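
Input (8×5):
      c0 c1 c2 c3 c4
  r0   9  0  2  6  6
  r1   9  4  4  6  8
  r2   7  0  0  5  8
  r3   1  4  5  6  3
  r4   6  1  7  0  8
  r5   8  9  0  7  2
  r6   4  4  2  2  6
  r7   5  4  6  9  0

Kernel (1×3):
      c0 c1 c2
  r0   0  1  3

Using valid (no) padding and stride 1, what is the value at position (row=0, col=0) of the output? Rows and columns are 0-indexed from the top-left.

6

The receptive field on the input at this output position is [9 0 2]. Elementwise product with the kernel and sum: 0·1 + 2·3.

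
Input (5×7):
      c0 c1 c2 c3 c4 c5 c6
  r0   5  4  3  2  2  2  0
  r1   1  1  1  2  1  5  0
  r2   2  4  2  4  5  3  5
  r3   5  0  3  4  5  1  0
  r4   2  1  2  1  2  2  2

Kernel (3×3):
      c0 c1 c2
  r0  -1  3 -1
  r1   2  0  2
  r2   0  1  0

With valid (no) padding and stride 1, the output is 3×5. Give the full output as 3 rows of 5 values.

Output[0,0]: The receptive field on the input at this output position is [5 4 3 / 1 1 1 / 2 4 2]. Elementwise product with the kernel and sum: 5·-1 + 4·3 + 3·-1 + 1·2 + 1·2 + 4·1.

12 11 9 21 9
9 19 22 15 35
25 8 22 20 11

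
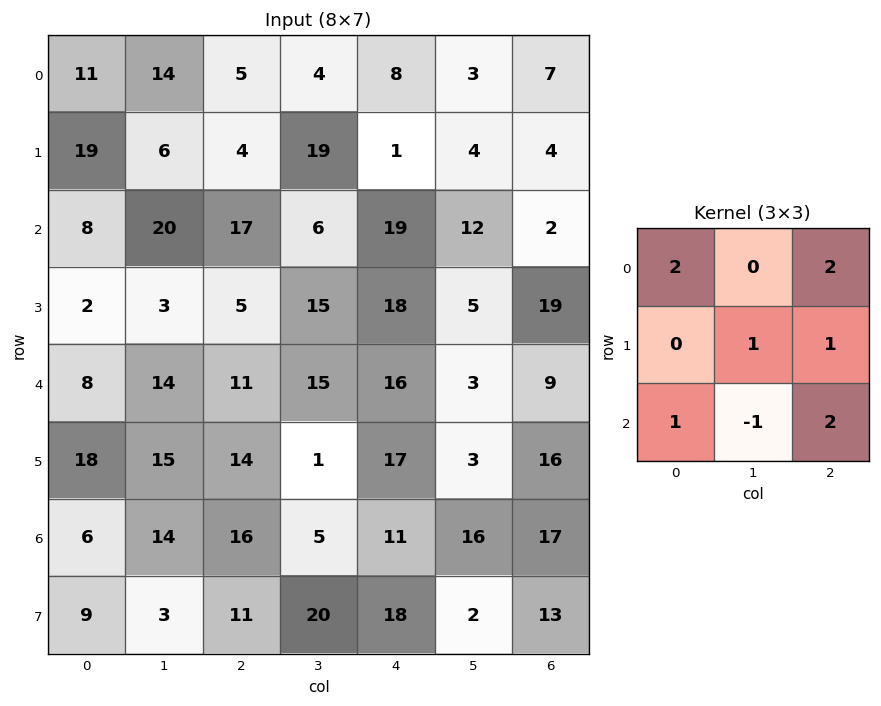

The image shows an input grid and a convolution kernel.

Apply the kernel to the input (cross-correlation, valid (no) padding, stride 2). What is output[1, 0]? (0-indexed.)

The receptive field on the input at this output position is [8 20 17 / 2 3 5 / 8 14 11]. Elementwise product with the kernel and sum: 8·2 + 17·2 + 3·1 + 5·1 + 8·1 + 14·-1 + 11·2.

74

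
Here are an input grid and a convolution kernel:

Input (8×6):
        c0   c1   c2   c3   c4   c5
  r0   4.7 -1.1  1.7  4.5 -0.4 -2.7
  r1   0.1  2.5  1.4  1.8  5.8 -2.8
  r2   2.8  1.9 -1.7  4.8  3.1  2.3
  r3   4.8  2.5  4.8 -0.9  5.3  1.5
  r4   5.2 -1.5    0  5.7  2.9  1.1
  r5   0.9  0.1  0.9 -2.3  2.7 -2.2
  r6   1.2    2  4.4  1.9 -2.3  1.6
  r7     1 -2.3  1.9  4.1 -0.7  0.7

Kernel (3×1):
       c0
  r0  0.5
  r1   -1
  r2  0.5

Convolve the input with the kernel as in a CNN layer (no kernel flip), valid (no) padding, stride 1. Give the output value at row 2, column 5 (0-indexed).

0.2

The receptive field on the input at this output position is [2.3 / 1.5 / 1.1]. Elementwise product with the kernel and sum: 2.3·0.5 + 1.5·-1 + 1.1·0.5.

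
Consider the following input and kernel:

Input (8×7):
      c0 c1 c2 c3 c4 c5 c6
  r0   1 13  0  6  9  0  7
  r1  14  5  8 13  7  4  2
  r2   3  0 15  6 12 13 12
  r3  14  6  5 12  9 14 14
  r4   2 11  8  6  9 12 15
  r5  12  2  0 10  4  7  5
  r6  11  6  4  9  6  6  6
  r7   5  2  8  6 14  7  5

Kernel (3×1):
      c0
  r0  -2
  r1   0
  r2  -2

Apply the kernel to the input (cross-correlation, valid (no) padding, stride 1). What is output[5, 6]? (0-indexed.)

-20

The receptive field on the input at this output position is [5 / 6 / 5]. Elementwise product with the kernel and sum: 5·-2 + 5·-2.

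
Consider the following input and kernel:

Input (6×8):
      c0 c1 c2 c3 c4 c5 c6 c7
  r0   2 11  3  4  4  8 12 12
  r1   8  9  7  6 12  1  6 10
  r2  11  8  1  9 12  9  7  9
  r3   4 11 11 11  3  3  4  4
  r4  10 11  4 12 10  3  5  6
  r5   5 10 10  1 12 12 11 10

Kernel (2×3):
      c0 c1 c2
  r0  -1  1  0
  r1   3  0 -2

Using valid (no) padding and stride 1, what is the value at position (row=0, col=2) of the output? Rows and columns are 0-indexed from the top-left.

The receptive field on the input at this output position is [3 4 4 / 7 6 12]. Elementwise product with the kernel and sum: 3·-1 + 4·1 + 7·3 + 12·-2.

-2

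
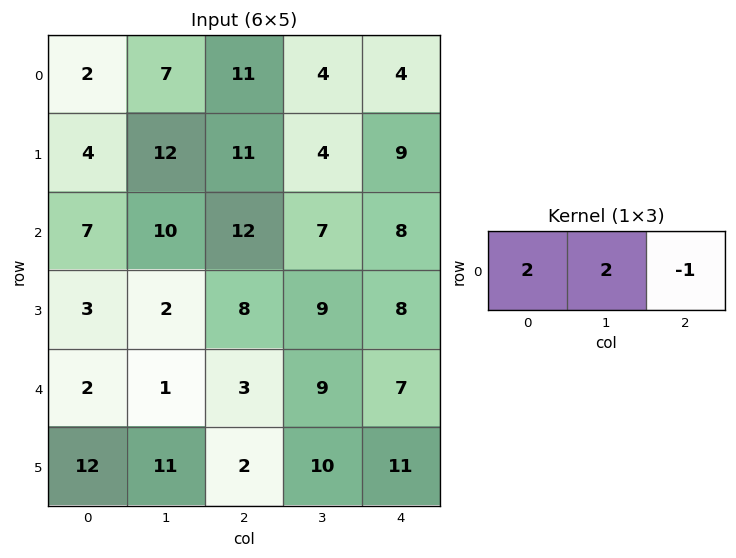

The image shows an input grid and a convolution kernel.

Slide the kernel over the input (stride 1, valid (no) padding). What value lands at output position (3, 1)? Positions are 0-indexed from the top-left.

11

The receptive field on the input at this output position is [2 8 9]. Elementwise product with the kernel and sum: 2·2 + 8·2 + 9·-1.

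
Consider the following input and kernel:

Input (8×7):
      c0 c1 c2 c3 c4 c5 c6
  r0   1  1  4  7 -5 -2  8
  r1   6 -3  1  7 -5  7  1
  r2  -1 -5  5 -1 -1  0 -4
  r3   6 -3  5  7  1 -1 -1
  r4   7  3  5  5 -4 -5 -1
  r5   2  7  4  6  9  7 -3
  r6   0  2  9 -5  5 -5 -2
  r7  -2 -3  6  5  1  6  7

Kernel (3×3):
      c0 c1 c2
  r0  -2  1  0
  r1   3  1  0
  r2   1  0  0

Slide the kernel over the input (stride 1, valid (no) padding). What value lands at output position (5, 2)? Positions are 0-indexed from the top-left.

The receptive field on the input at this output position is [4 6 9 / 9 -5 5 / 6 5 1]. Elementwise product with the kernel and sum: 4·-2 + 6·1 + 9·3 + -5·1 + 6·1.

26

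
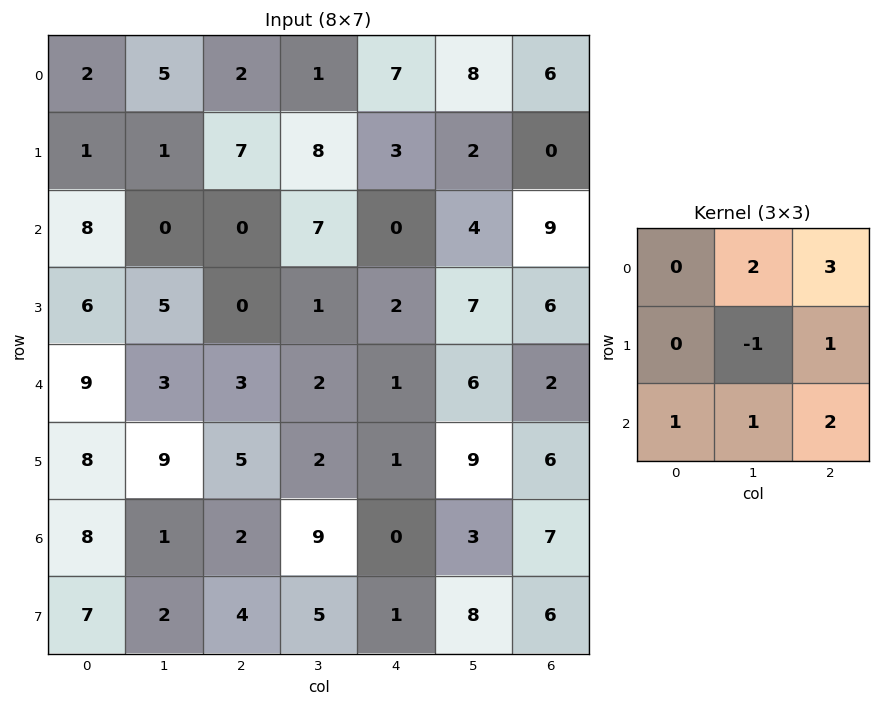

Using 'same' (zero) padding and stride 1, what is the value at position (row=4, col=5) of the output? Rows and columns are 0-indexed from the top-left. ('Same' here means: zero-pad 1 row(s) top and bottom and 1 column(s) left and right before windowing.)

50

The receptive field on the zero-padded input at this output position is [2 7 6 / 1 6 2 / 1 9 6]. Elementwise product with the kernel and sum: 7·2 + 6·3 + 6·-1 + 2·1 + 1·1 + 9·1 + 6·2.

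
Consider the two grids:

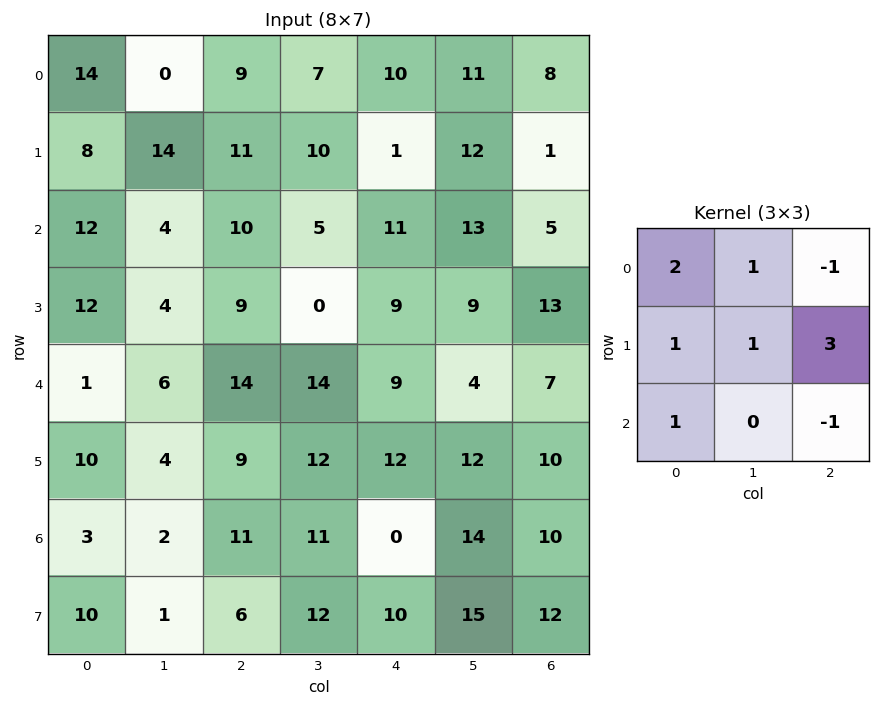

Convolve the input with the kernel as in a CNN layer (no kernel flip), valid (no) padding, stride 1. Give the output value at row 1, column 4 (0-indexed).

48

The receptive field on the input at this output position is [1 12 1 / 11 13 5 / 9 9 13]. Elementwise product with the kernel and sum: 1·2 + 12·1 + 1·-1 + 11·1 + 13·1 + 5·3 + 9·1 + 13·-1.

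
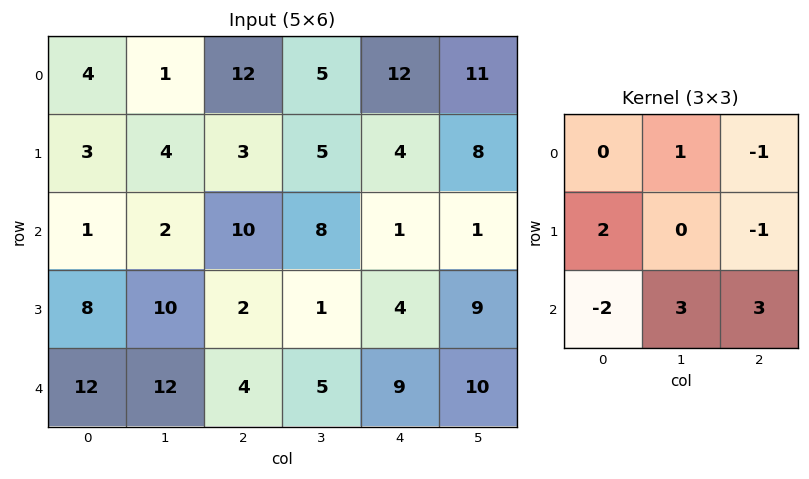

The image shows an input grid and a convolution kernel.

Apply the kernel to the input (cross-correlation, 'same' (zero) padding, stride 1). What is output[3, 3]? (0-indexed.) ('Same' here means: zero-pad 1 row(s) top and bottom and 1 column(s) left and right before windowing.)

41

The receptive field on the zero-padded input at this output position is [10 8 1 / 2 1 4 / 4 5 9]. Elementwise product with the kernel and sum: 8·1 + 1·-1 + 2·2 + 4·-1 + 4·-2 + 5·3 + 9·3.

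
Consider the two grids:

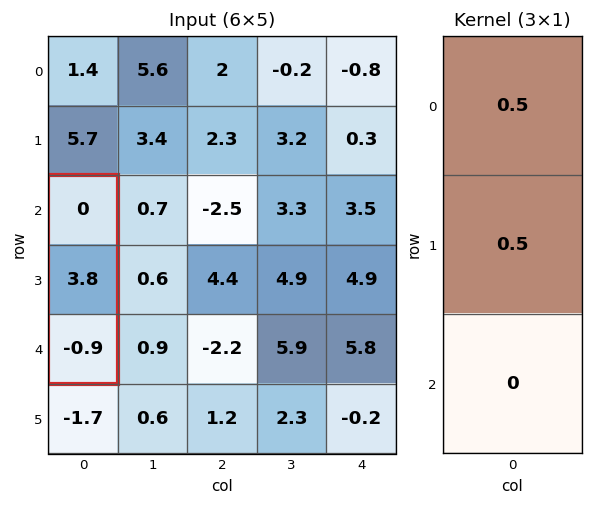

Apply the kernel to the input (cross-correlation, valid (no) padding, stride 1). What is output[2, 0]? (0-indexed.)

The receptive field on the input at this output position is [0 / 3.8 / -0.9]. Elementwise product with the kernel and sum: 0·0.5 + 3.8·0.5.

1.9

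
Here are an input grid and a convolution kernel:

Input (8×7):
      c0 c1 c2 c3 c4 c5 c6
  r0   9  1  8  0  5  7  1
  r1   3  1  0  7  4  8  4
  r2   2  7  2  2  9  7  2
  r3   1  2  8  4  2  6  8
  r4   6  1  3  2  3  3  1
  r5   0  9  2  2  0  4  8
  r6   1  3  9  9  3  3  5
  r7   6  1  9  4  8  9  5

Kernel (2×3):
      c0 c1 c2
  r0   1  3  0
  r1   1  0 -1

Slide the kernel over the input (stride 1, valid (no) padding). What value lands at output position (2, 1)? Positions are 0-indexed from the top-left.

The receptive field on the input at this output position is [7 2 2 / 2 8 4]. Elementwise product with the kernel and sum: 7·1 + 2·3 + 2·1 + 4·-1.

11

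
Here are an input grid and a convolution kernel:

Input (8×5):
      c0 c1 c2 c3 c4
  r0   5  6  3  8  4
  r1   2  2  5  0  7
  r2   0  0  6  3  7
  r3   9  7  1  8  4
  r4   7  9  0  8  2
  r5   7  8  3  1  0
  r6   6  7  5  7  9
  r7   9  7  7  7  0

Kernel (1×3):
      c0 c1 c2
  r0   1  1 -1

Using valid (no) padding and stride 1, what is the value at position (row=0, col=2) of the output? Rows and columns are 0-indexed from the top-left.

7

The receptive field on the input at this output position is [3 8 4]. Elementwise product with the kernel and sum: 3·1 + 8·1 + 4·-1.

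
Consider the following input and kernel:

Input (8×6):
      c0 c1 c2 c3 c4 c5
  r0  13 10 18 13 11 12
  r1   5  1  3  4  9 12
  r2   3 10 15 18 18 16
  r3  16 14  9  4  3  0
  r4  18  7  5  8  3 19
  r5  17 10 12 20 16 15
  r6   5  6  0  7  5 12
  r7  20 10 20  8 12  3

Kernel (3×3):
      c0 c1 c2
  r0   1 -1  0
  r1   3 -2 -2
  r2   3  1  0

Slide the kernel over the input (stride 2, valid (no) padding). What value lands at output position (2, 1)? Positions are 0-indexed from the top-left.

-32

The receptive field on the input at this output position is [5 8 3 / 12 20 16 / 0 7 5]. Elementwise product with the kernel and sum: 5·1 + 8·-1 + 12·3 + 20·-2 + 16·-2 + 0·3 + 7·1.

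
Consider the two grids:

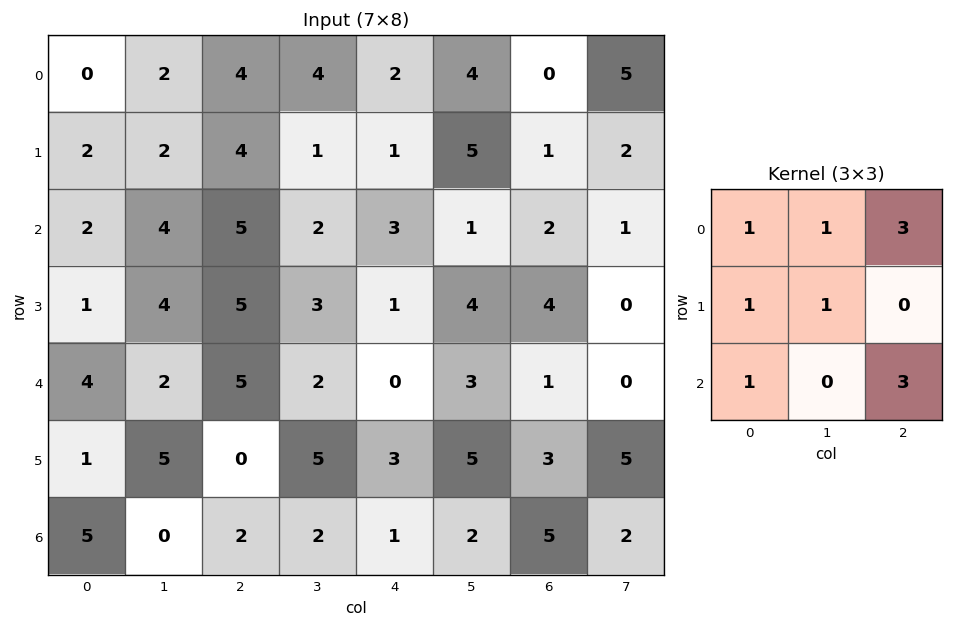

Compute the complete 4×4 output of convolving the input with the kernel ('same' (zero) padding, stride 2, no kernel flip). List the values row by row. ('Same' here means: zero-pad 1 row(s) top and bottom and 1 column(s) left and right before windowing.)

6 11 22 15
22 31 37 19
32 45 38 32
21 22 26 30

Output[0,0]: The receptive field on the zero-padded input at this output position is [0 0 0 / 0 0 2 / 0 2 2]. Elementwise product with the kernel and sum: 0·1 + 0·1 + 0·3 + 0·1 + 0·1 + 0·1 + 2·3.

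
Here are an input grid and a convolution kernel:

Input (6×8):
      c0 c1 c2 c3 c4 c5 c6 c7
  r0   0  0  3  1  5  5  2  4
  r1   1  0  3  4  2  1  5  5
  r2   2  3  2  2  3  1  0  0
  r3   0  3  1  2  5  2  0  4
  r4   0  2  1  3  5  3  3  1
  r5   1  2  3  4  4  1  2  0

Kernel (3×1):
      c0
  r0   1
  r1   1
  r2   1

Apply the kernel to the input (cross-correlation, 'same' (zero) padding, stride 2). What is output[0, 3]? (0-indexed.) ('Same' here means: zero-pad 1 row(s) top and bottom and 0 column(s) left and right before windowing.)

The receptive field on the zero-padded input at this output position is [0 / 2 / 5]. Elementwise product with the kernel and sum: 0·1 + 2·1 + 5·1.

7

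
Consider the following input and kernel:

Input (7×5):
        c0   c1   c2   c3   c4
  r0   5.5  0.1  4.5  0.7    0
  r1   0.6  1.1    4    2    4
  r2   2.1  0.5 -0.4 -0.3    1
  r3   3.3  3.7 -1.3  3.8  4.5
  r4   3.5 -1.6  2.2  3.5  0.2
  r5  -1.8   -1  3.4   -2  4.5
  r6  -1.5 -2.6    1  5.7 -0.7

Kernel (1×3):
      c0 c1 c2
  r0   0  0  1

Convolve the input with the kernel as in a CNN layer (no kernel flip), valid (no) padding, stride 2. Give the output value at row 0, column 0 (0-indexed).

The receptive field on the input at this output position is [5.5 0.1 4.5]. Elementwise product with the kernel and sum: 4.5·1.

4.5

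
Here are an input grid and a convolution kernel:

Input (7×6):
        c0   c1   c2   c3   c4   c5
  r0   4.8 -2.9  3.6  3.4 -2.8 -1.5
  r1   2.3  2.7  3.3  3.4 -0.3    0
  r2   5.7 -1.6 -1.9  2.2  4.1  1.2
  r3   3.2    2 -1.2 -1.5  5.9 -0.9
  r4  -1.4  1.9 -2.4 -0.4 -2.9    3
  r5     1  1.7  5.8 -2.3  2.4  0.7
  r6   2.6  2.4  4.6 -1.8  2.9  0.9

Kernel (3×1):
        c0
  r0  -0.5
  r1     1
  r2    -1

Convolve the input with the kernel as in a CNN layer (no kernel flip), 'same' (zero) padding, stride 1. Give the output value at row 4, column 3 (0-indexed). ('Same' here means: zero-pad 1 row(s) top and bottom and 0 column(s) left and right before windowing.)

The receptive field on the zero-padded input at this output position is [-1.5 / -0.4 / -2.3]. Elementwise product with the kernel and sum: -1.5·-0.5 + -0.4·1 + -2.3·-1.

2.65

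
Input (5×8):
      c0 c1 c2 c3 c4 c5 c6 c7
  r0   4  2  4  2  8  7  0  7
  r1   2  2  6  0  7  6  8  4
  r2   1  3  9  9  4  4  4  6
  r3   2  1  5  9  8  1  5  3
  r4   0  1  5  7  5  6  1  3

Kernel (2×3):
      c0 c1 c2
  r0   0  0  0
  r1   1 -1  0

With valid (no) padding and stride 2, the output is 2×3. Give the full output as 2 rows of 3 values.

Output[0,0]: The receptive field on the input at this output position is [4 2 4 / 2 2 6]. Elementwise product with the kernel and sum: 2·1 + 2·-1.
Output[0,1]: The receptive field on the input at this output position is [4 2 8 / 6 0 7]. Elementwise product with the kernel and sum: 6·1 + 0·-1.

0 6 1
1 -4 7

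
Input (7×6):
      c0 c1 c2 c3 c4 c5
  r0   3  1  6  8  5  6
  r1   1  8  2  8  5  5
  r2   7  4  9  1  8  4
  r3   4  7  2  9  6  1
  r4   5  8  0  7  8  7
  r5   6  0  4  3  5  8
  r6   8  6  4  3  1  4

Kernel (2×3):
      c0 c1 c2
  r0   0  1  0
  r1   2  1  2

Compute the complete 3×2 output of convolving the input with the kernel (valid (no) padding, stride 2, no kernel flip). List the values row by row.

15 30
23 26
28 28

Output[0,0]: The receptive field on the input at this output position is [3 1 6 / 1 8 2]. Elementwise product with the kernel and sum: 1·1 + 1·2 + 8·1 + 2·2.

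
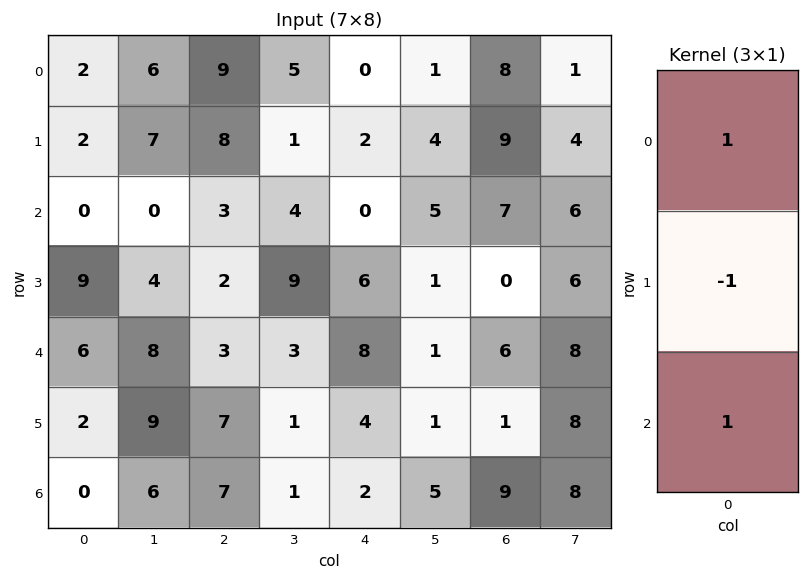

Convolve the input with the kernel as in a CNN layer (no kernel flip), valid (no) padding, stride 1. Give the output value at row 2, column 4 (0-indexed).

The receptive field on the input at this output position is [0 / 6 / 8]. Elementwise product with the kernel and sum: 0·1 + 6·-1 + 8·1.

2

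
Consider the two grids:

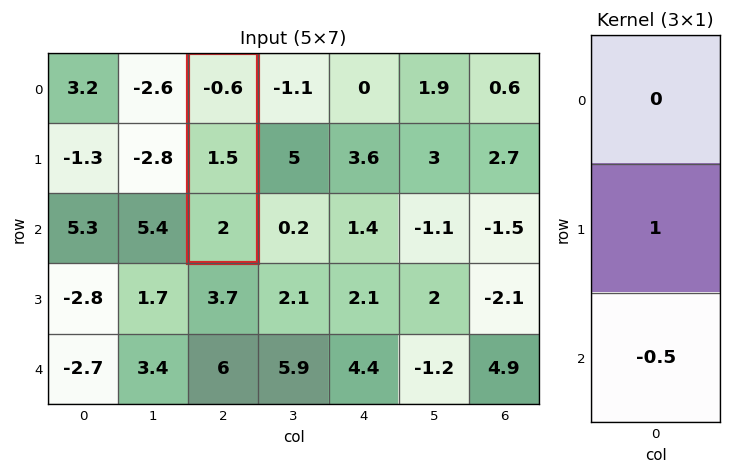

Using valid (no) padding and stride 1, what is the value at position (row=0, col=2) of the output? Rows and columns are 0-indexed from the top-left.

The receptive field on the input at this output position is [-0.6 / 1.5 / 2]. Elementwise product with the kernel and sum: 1.5·1 + 2·-0.5.

0.5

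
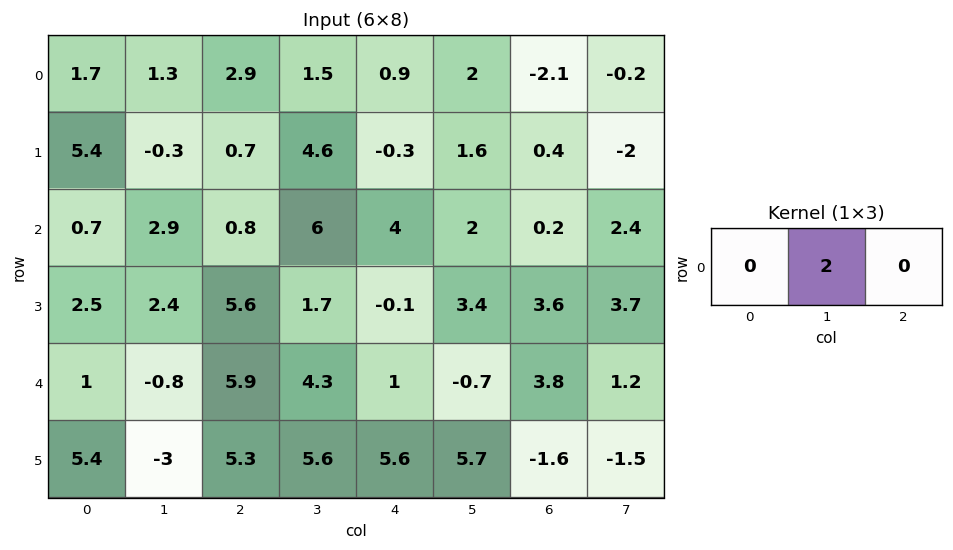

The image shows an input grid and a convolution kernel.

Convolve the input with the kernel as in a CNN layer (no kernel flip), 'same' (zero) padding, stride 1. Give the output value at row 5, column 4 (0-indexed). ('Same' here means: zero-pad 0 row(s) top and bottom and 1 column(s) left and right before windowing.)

11.2

The receptive field on the zero-padded input at this output position is [5.6 5.6 5.7]. Elementwise product with the kernel and sum: 5.6·2.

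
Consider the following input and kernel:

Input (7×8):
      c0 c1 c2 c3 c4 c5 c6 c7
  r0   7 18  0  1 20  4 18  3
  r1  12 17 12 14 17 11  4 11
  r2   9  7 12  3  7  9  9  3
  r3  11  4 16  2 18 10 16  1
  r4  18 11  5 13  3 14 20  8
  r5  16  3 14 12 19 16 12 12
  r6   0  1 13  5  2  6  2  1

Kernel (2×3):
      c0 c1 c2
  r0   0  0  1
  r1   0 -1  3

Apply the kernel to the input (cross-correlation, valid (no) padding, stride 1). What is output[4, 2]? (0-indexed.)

The receptive field on the input at this output position is [5 13 3 / 14 12 19]. Elementwise product with the kernel and sum: 3·1 + 12·-1 + 19·3.

48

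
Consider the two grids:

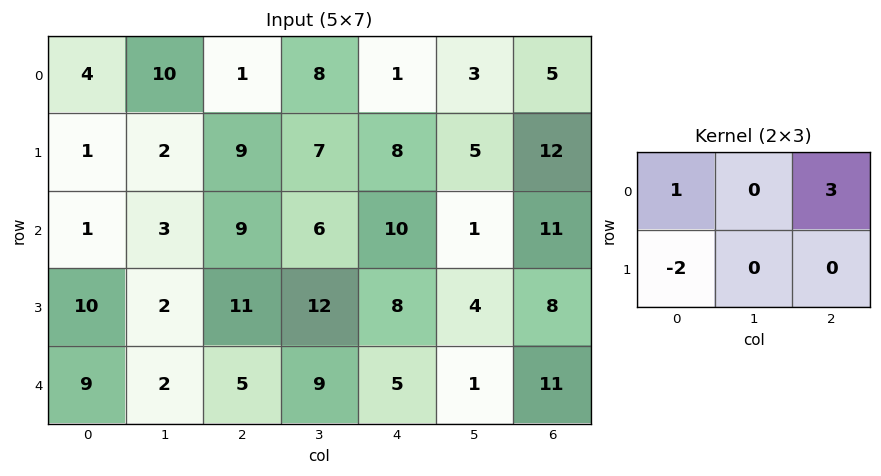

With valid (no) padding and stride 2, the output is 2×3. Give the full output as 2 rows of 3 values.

Output[0,0]: The receptive field on the input at this output position is [4 10 1 / 1 2 9]. Elementwise product with the kernel and sum: 4·1 + 1·3 + 1·-2.

5 -14 0
8 17 27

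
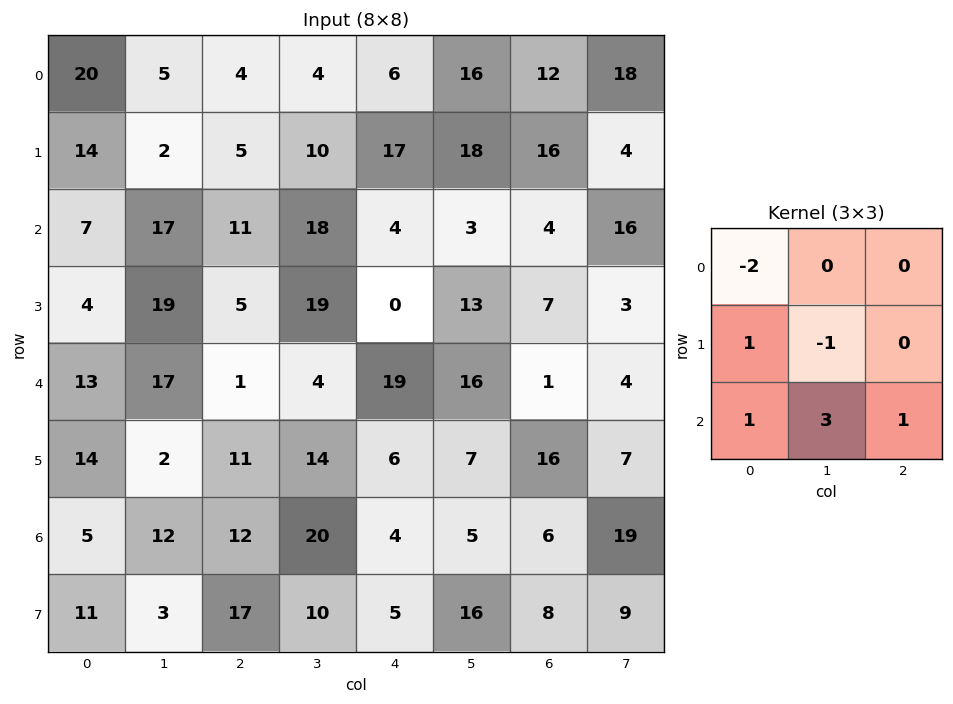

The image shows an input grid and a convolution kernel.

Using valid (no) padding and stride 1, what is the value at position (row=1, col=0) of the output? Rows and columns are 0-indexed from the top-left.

28

The receptive field on the input at this output position is [14 2 5 / 7 17 11 / 4 19 5]. Elementwise product with the kernel and sum: 14·-2 + 7·1 + 17·-1 + 4·1 + 19·3 + 5·1.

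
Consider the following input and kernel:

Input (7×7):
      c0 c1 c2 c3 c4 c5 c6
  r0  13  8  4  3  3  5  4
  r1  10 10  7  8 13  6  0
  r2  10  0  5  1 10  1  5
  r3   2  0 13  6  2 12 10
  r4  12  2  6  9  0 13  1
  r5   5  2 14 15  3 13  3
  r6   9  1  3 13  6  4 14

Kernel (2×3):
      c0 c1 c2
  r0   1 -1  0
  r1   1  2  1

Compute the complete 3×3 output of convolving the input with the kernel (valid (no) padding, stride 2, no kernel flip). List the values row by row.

42 37 23
25 31 45
33 44 19

Output[0,0]: The receptive field on the input at this output position is [13 8 4 / 10 10 7]. Elementwise product with the kernel and sum: 13·1 + 8·-1 + 10·1 + 10·2 + 7·1.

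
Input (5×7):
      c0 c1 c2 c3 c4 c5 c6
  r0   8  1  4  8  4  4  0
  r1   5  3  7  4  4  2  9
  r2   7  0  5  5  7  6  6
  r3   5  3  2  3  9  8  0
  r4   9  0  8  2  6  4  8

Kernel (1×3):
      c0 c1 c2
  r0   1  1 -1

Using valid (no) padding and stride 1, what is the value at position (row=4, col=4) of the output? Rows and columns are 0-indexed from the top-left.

The receptive field on the input at this output position is [6 4 8]. Elementwise product with the kernel and sum: 6·1 + 4·1 + 8·-1.

2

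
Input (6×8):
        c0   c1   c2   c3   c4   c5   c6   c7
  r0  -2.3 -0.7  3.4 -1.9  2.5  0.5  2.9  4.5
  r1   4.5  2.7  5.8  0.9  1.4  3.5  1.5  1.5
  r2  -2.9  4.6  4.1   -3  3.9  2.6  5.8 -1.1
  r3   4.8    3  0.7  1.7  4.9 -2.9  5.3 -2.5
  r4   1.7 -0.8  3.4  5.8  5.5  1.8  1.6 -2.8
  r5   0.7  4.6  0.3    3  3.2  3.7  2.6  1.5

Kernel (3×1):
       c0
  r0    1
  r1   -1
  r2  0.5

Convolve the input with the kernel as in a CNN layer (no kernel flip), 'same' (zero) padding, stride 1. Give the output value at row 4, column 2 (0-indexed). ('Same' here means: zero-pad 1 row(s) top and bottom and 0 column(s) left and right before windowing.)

-2.55

The receptive field on the zero-padded input at this output position is [0.7 / 3.4 / 0.3]. Elementwise product with the kernel and sum: 0.7·1 + 3.4·-1 + 0.3·0.5.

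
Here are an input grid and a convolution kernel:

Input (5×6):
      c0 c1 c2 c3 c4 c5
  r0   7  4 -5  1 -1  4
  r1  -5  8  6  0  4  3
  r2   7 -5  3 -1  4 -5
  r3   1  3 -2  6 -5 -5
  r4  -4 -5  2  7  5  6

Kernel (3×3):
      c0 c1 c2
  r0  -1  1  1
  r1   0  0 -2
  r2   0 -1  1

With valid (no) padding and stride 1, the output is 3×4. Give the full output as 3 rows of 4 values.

-12 -12 2 -13
8 8 -21 17
2 0 8 11

Output[0,0]: The receptive field on the input at this output position is [7 4 -5 / -5 8 6 / 7 -5 3]. Elementwise product with the kernel and sum: 7·-1 + 4·1 + -5·1 + 6·-2 + -5·-1 + 3·1.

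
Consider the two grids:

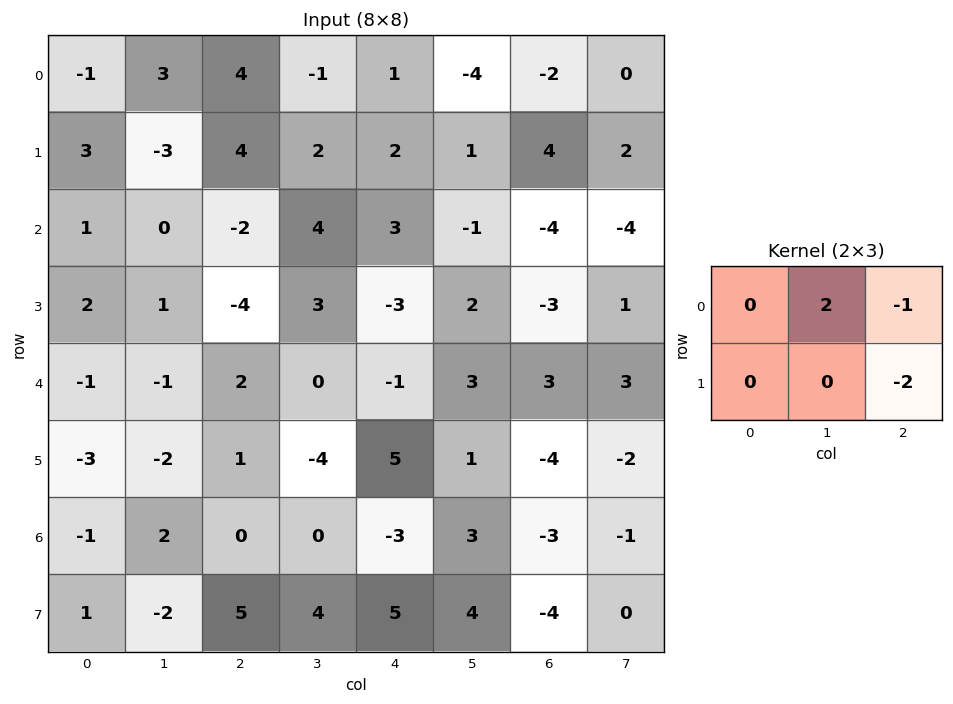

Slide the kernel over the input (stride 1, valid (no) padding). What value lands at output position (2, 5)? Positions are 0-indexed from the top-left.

-6

The receptive field on the input at this output position is [-1 -4 -4 / 2 -3 1]. Elementwise product with the kernel and sum: -4·2 + -4·-1 + 1·-2.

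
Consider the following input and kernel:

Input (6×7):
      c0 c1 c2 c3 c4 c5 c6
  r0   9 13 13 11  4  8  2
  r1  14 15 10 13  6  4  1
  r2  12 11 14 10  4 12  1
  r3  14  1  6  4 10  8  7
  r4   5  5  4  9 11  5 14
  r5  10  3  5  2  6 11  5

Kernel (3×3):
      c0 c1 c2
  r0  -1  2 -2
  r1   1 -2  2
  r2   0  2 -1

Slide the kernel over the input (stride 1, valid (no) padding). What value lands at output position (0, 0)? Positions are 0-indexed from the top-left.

3

The receptive field on the input at this output position is [9 13 13 / 14 15 10 / 12 11 14]. Elementwise product with the kernel and sum: 9·-1 + 13·2 + 13·-2 + 14·1 + 15·-2 + 10·2 + 11·2 + 14·-1.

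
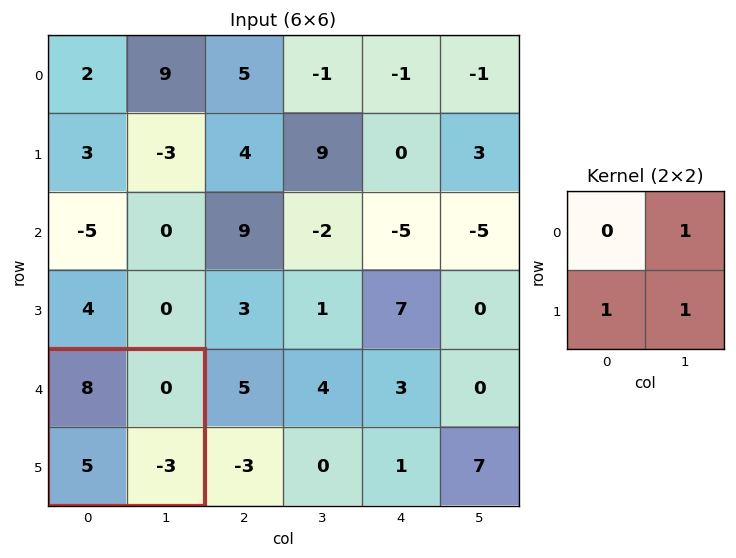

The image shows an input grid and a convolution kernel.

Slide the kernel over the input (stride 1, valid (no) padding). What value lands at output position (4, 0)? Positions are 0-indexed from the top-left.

2

The receptive field on the input at this output position is [8 0 / 5 -3]. Elementwise product with the kernel and sum: 0·1 + 5·1 + -3·1.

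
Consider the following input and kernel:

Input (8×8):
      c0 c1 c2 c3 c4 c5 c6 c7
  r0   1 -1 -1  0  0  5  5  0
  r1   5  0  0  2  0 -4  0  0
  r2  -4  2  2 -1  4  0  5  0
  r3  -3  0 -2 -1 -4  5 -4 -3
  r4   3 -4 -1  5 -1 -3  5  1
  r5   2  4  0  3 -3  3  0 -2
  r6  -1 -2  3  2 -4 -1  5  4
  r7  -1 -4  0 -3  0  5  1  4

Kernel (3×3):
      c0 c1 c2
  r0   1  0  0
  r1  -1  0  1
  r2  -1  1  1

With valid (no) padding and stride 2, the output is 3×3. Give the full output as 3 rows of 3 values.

Output[0,0]: The receptive field on the input at this output position is [1 -1 -1 / 5 0 0 / -4 2 2]. Elementwise product with the kernel and sum: 1·1 + 5·-1 + 0·1 + -4·-1 + 2·1 + 2·1.

4 0 1
-11 5 7
3 -9 10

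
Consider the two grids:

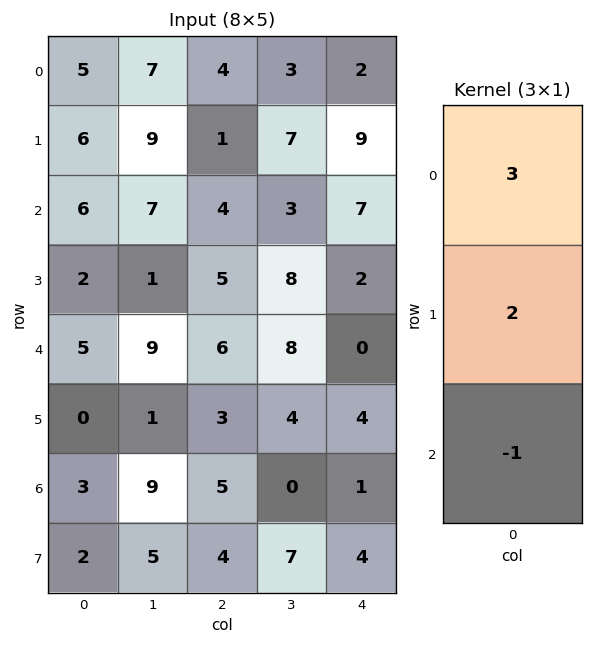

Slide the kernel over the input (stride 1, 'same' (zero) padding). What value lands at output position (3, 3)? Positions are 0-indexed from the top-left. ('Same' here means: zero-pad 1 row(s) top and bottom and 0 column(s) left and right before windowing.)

The receptive field on the zero-padded input at this output position is [3 / 8 / 8]. Elementwise product with the kernel and sum: 3·3 + 8·2 + 8·-1.

17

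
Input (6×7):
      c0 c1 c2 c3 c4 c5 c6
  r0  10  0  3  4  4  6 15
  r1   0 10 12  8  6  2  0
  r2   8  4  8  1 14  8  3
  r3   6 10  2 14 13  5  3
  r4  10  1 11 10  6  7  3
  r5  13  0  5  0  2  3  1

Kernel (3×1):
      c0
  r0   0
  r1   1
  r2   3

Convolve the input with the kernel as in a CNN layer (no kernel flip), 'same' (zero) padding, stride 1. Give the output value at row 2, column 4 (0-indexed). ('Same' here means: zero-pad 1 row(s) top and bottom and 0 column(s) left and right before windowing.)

The receptive field on the zero-padded input at this output position is [6 / 14 / 13]. Elementwise product with the kernel and sum: 14·1 + 13·3.

53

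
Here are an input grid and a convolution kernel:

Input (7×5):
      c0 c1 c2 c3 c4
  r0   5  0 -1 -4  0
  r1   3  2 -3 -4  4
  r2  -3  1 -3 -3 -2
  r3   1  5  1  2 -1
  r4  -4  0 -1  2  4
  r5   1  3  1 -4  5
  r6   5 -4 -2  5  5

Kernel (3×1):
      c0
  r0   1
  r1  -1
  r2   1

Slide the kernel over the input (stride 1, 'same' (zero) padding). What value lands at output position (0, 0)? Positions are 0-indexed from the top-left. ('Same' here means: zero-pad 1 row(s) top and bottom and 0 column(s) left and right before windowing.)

The receptive field on the zero-padded input at this output position is [0 / 5 / 3]. Elementwise product with the kernel and sum: 0·1 + 5·-1 + 3·1.

-2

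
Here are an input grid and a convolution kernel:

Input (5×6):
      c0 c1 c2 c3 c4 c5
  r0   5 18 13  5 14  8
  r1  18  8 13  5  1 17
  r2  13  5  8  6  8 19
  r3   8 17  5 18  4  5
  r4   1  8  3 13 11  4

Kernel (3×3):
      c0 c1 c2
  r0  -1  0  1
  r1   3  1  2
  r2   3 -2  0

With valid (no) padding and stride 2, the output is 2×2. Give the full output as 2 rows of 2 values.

Output[0,0]: The receptive field on the input at this output position is [5 18 13 / 18 8 13 / 13 5 8]. Elementwise product with the kernel and sum: 5·-1 + 13·1 + 18·3 + 8·1 + 13·2 + 13·3 + 5·-2.

125 59
33 24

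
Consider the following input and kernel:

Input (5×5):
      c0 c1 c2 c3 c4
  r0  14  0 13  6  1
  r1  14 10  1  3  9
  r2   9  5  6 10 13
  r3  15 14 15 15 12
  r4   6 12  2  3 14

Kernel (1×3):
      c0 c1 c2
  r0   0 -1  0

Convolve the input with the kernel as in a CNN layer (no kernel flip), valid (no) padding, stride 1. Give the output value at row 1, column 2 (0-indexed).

-3

The receptive field on the input at this output position is [1 3 9]. Elementwise product with the kernel and sum: 3·-1.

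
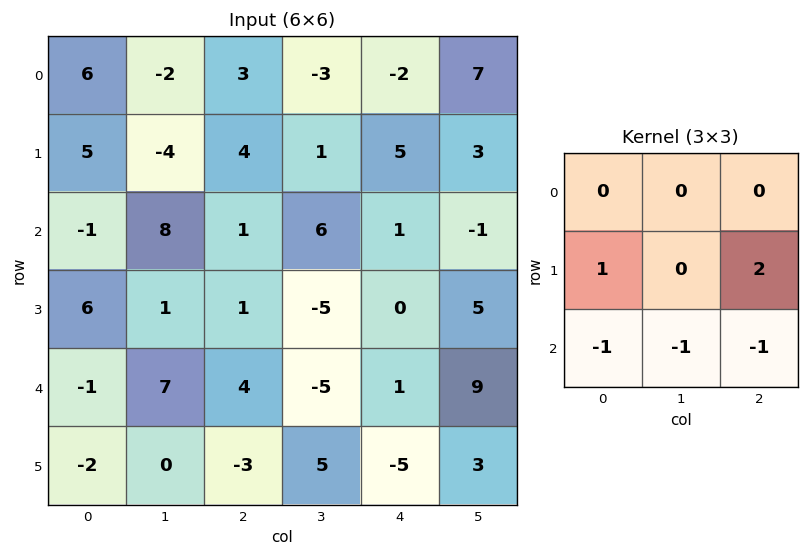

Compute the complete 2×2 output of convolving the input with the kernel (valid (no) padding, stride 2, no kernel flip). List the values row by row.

Output[0,0]: The receptive field on the input at this output position is [6 -2 3 / 5 -4 4 / -1 8 1]. Elementwise product with the kernel and sum: 5·1 + 4·2 + -1·-1 + 8·-1 + 1·-1.
Output[0,1]: The receptive field on the input at this output position is [3 -3 -2 / 4 1 5 / 1 6 1]. Elementwise product with the kernel and sum: 4·1 + 5·2 + 1·-1 + 6·-1 + 1·-1.

5 6
-2 1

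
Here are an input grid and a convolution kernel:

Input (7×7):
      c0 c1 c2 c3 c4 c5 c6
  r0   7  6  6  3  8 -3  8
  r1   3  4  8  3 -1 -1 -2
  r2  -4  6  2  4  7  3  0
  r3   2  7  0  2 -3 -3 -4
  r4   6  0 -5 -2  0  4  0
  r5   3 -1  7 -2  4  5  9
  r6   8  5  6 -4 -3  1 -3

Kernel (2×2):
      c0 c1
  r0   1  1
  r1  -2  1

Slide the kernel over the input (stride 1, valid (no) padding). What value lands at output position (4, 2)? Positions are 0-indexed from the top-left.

The receptive field on the input at this output position is [-5 -2 / 7 -2]. Elementwise product with the kernel and sum: -5·1 + -2·1 + 7·-2 + -2·1.

-23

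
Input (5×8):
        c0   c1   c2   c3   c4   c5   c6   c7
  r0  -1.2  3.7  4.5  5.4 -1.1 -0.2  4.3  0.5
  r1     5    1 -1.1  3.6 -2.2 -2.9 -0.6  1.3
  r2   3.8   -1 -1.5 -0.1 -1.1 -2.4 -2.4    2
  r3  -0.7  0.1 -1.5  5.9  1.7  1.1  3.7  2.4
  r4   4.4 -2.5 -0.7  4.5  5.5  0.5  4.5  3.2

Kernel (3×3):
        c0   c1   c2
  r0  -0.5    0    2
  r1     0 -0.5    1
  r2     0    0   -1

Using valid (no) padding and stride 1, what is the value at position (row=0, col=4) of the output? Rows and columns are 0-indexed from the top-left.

The receptive field on the input at this output position is [-1.1 -0.2 4.3 / -2.2 -2.9 -0.6 / -1.1 -2.4 -2.4]. Elementwise product with the kernel and sum: -1.1·-0.5 + 4.3·2 + -2.9·-0.5 + -0.6·1 + -2.4·-1.

12.4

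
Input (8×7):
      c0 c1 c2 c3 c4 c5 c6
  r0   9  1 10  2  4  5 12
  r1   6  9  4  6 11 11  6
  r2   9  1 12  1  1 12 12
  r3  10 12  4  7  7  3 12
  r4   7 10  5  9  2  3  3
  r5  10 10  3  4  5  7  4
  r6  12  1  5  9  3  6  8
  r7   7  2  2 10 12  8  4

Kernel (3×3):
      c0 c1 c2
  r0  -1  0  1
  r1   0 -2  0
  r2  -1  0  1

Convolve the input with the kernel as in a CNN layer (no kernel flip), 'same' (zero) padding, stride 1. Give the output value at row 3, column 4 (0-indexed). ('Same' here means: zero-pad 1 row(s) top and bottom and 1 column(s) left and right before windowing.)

The receptive field on the zero-padded input at this output position is [1 1 12 / 7 7 3 / 9 2 3]. Elementwise product with the kernel and sum: 1·-1 + 12·1 + 7·-2 + 9·-1 + 3·1.

-9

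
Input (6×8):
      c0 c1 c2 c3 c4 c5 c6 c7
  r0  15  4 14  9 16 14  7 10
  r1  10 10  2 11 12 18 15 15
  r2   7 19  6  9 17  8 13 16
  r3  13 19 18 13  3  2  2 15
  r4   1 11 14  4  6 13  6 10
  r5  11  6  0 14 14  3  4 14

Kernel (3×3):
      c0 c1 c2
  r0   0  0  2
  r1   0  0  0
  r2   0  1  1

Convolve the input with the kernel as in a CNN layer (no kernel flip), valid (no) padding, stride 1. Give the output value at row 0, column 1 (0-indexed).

The receptive field on the input at this output position is [4 14 9 / 10 2 11 / 19 6 9]. Elementwise product with the kernel and sum: 9·2 + 6·1 + 9·1.

33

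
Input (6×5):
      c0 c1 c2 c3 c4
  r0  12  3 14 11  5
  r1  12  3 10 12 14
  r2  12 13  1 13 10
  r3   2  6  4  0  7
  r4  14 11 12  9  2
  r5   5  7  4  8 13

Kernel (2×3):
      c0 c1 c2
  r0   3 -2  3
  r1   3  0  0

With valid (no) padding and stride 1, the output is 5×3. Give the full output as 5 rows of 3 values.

108 23 65
96 64 51
19 94 19
48 43 69
71 57 36

Output[0,0]: The receptive field on the input at this output position is [12 3 14 / 12 3 10]. Elementwise product with the kernel and sum: 12·3 + 3·-2 + 14·3 + 12·3.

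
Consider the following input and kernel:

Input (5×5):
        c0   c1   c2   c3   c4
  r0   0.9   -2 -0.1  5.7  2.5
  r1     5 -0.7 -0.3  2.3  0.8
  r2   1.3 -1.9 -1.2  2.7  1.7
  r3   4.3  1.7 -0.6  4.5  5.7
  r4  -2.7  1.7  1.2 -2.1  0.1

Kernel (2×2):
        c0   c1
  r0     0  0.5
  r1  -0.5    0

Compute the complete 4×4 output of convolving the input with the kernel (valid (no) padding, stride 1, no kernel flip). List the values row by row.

-3.5 0.3 3 0.1
-1 0.8 1.75 -0.95
-3.1 -1.45 1.65 -1.4
2.2 -1.15 1.65 3.9

Output[0,0]: The receptive field on the input at this output position is [0.9 -2 / 5 -0.7]. Elementwise product with the kernel and sum: -2·0.5 + 5·-0.5.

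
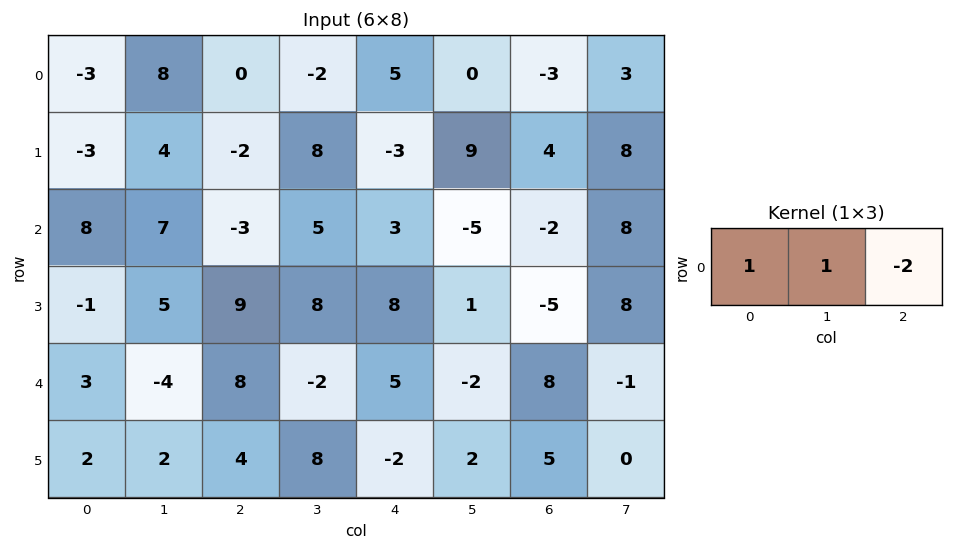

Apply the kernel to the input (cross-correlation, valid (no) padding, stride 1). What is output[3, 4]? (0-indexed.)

19

The receptive field on the input at this output position is [8 1 -5]. Elementwise product with the kernel and sum: 8·1 + 1·1 + -5·-2.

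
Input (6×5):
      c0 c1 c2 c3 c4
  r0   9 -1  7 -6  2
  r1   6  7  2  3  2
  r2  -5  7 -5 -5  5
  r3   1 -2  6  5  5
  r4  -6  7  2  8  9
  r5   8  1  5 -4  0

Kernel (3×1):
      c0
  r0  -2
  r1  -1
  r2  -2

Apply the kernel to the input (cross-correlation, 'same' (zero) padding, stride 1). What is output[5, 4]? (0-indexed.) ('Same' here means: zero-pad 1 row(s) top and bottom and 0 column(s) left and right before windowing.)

The receptive field on the zero-padded input at this output position is [9 / 0 / 0]. Elementwise product with the kernel and sum: 9·-2 + 0·-1 + 0·-2.

-18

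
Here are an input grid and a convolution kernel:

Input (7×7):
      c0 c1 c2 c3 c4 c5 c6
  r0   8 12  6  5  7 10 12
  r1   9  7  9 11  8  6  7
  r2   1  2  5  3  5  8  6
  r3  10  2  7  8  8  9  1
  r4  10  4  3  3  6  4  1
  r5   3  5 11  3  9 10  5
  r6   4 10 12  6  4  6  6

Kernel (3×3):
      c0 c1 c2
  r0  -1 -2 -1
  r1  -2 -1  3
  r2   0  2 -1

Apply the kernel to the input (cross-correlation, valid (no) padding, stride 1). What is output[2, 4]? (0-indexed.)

The receptive field on the input at this output position is [5 8 6 / 8 9 1 / 6 4 1]. Elementwise product with the kernel and sum: 5·-1 + 8·-2 + 6·-1 + 8·-2 + 9·-1 + 1·3 + 4·2 + 1·-1.

-42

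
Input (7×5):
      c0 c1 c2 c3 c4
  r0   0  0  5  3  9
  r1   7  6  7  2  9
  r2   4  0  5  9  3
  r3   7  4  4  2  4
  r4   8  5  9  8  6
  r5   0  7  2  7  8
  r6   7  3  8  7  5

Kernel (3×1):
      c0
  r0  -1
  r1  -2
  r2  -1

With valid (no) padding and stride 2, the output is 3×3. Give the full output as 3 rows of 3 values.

-18 -24 -30
-26 -22 -17
-15 -21 -27

Output[0,0]: The receptive field on the input at this output position is [0 / 7 / 4]. Elementwise product with the kernel and sum: 0·-1 + 7·-2 + 4·-1.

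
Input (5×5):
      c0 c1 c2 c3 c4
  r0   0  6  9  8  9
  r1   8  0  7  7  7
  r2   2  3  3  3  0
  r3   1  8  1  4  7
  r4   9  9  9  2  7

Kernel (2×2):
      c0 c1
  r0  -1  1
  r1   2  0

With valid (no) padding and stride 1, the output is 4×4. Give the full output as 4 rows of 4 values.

Output[0,0]: The receptive field on the input at this output position is [0 6 / 8 0]. Elementwise product with the kernel and sum: 0·-1 + 6·1 + 8·2.
Output[0,1]: The receptive field on the input at this output position is [6 9 / 0 7]. Elementwise product with the kernel and sum: 6·-1 + 9·1 + 0·2.

22 3 13 15
-4 13 6 6
3 16 2 5
25 11 21 7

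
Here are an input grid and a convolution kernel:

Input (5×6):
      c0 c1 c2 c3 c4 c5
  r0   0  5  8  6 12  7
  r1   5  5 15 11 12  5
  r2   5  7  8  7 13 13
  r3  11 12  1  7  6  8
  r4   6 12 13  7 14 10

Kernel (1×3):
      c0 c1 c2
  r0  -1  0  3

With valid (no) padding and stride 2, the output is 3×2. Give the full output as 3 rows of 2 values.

Output[0,0]: The receptive field on the input at this output position is [0 5 8]. Elementwise product with the kernel and sum: 0·-1 + 8·3.

24 28
19 31
33 29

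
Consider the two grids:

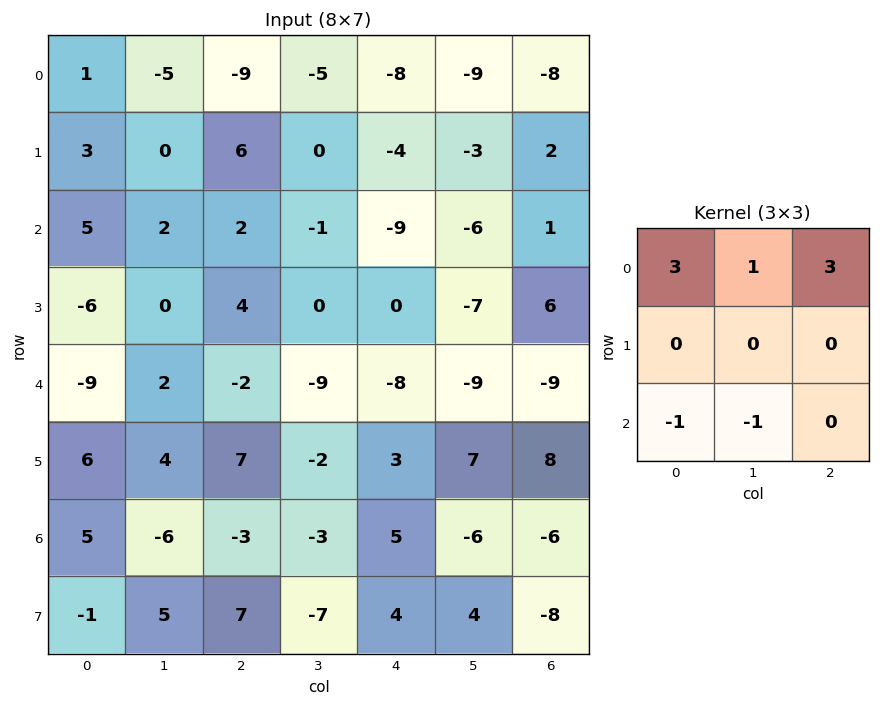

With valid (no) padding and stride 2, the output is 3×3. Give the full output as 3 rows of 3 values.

-36 -57 -42
30 -11 -13
-30 -33 -59

Output[0,0]: The receptive field on the input at this output position is [1 -5 -9 / 3 0 6 / 5 2 2]. Elementwise product with the kernel and sum: 1·3 + -5·1 + -9·3 + 5·-1 + 2·-1.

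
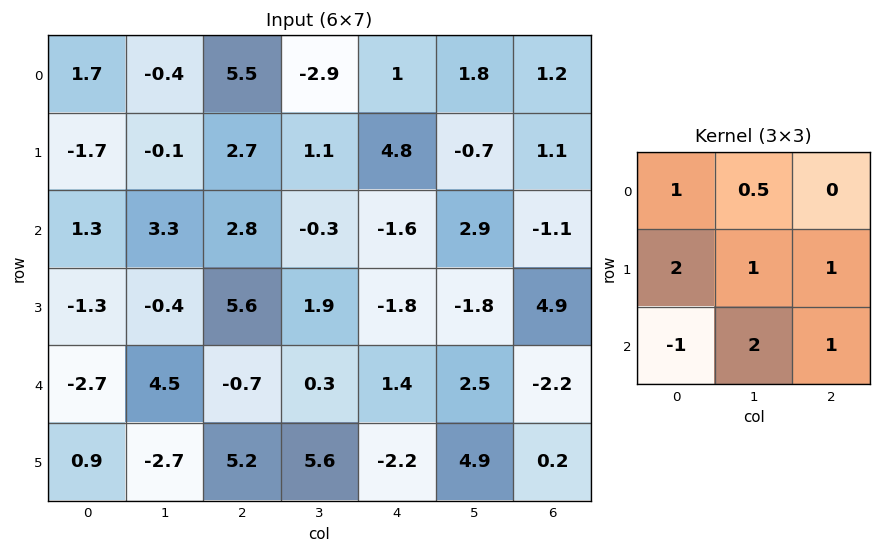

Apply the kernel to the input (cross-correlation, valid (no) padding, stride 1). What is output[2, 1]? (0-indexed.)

5.8

The receptive field on the input at this output position is [3.3 2.8 -0.3 / -0.4 5.6 1.9 / 4.5 -0.7 0.3]. Elementwise product with the kernel and sum: 3.3·1 + 2.8·0.5 + -0.4·2 + 5.6·1 + 1.9·1 + 4.5·-1 + -0.7·2 + 0.3·1.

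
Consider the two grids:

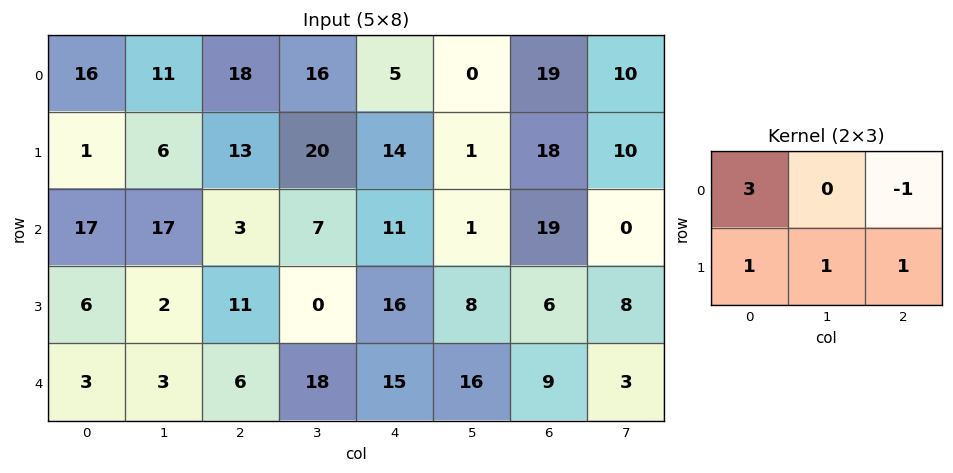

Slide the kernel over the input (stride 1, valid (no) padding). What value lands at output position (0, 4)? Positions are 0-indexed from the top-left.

The receptive field on the input at this output position is [5 0 19 / 14 1 18]. Elementwise product with the kernel and sum: 5·3 + 19·-1 + 14·1 + 1·1 + 18·1.

29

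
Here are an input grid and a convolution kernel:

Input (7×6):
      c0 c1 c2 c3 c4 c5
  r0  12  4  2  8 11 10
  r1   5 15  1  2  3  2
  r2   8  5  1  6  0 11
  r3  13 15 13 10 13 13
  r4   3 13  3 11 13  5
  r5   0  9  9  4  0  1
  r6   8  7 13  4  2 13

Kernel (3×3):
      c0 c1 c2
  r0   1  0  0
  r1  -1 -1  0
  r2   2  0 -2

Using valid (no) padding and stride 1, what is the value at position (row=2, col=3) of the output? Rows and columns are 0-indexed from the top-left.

The receptive field on the input at this output position is [6 0 11 / 10 13 13 / 11 13 5]. Elementwise product with the kernel and sum: 6·1 + 10·-1 + 13·-1 + 11·2 + 5·-2.

-5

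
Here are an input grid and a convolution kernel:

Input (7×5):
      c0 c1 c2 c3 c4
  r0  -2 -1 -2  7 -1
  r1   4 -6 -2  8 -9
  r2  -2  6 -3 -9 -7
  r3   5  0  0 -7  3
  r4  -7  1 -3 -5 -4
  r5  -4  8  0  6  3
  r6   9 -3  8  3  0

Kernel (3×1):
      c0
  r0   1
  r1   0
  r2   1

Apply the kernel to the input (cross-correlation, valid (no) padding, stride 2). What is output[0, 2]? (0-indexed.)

-8

The receptive field on the input at this output position is [-1 / -9 / -7]. Elementwise product with the kernel and sum: -1·1 + -7·1.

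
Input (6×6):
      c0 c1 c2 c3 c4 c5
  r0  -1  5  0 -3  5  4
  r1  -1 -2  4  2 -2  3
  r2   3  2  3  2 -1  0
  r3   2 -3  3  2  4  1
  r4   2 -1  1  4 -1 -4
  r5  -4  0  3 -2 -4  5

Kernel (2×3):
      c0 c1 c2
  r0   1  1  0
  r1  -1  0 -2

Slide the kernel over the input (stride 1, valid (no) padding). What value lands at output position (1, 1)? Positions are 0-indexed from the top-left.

The receptive field on the input at this output position is [-2 4 2 / 2 3 2]. Elementwise product with the kernel and sum: -2·1 + 4·1 + 2·-1 + 2·-2.

-4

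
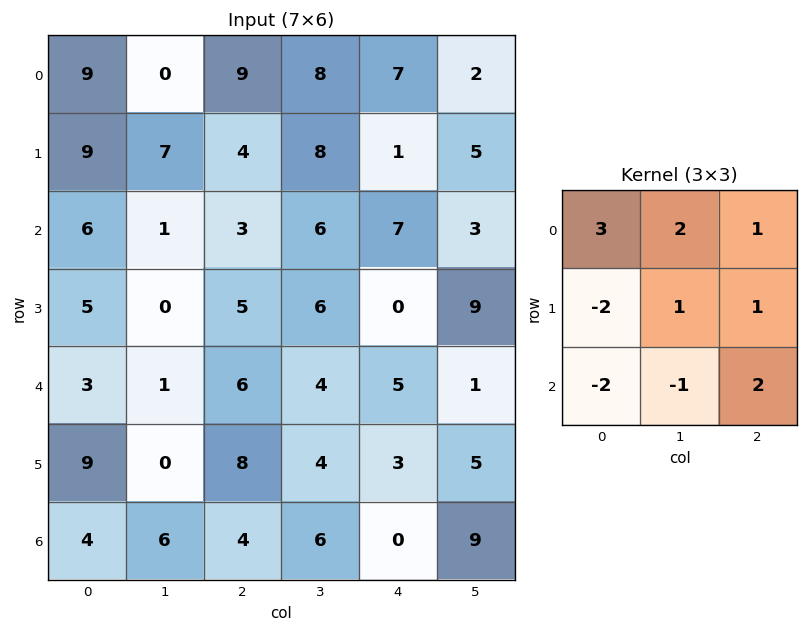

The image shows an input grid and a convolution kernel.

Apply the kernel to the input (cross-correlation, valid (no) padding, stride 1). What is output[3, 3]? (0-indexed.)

The receptive field on the input at this output position is [6 0 9 / 4 5 1 / 4 3 5]. Elementwise product with the kernel and sum: 6·3 + 0·2 + 9·1 + 4·-2 + 5·1 + 1·1 + 4·-2 + 3·-1 + 5·2.

24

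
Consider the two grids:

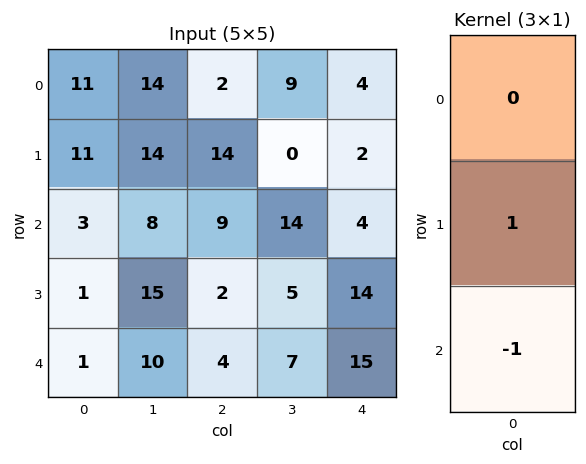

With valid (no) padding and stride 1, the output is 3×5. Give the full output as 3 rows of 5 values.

8 6 5 -14 -2
2 -7 7 9 -10
0 5 -2 -2 -1

Output[0,0]: The receptive field on the input at this output position is [11 / 11 / 3]. Elementwise product with the kernel and sum: 11·1 + 3·-1.
Output[0,1]: The receptive field on the input at this output position is [14 / 14 / 8]. Elementwise product with the kernel and sum: 14·1 + 8·-1.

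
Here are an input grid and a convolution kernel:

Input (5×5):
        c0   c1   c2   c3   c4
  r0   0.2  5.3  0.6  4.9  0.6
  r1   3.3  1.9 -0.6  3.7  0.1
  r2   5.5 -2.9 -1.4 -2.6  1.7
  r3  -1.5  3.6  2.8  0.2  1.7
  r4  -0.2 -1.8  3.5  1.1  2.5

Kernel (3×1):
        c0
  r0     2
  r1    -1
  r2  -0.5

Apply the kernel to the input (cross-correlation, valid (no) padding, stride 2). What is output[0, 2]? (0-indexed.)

The receptive field on the input at this output position is [0.6 / 0.1 / 1.7]. Elementwise product with the kernel and sum: 0.6·2 + 0.1·-1 + 1.7·-0.5.

0.25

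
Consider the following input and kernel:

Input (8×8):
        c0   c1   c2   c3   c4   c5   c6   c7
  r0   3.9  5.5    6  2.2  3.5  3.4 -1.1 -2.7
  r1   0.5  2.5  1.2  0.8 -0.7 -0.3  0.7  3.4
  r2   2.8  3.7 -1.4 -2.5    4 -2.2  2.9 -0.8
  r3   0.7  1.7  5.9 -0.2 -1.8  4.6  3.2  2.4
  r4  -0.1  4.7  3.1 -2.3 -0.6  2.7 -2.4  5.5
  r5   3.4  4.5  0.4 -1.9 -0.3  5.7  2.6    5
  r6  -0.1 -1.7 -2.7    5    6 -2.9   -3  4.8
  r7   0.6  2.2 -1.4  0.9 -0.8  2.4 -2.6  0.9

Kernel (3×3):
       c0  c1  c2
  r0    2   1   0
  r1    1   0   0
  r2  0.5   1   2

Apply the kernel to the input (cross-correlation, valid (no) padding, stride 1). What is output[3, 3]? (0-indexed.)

5.65

The receptive field on the input at this output position is [-0.2 -1.8 4.6 / -2.3 -0.6 2.7 / -1.9 -0.3 5.7]. Elementwise product with the kernel and sum: -0.2·2 + -1.8·1 + -2.3·1 + -1.9·0.5 + -0.3·1 + 5.7·2.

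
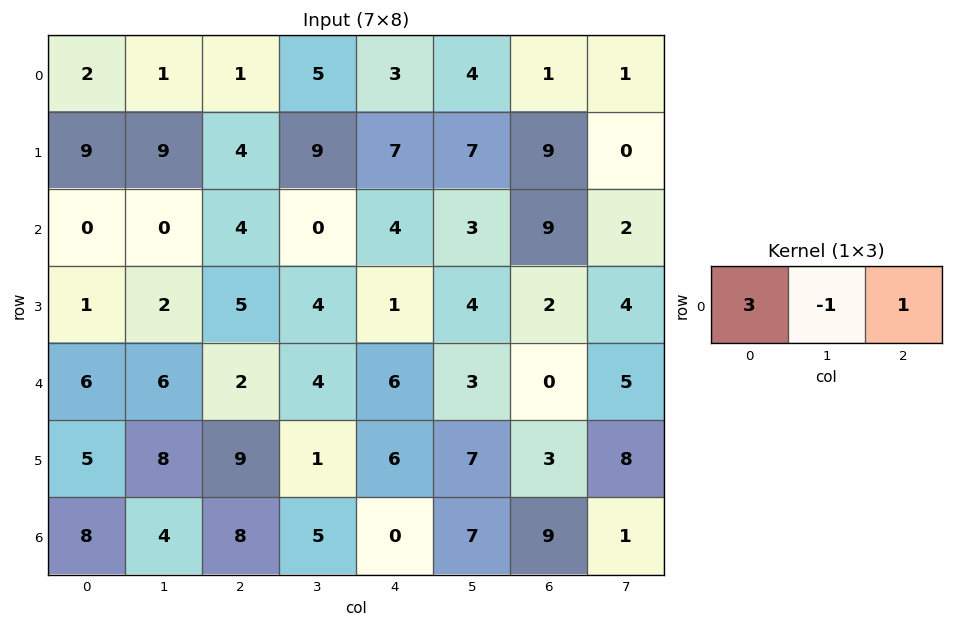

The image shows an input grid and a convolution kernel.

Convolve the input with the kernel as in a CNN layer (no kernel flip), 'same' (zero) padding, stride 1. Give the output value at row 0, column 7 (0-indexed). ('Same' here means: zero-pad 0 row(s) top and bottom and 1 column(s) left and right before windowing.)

The receptive field on the zero-padded input at this output position is [1 1 0]. Elementwise product with the kernel and sum: 1·3 + 1·-1 + 0·1.

2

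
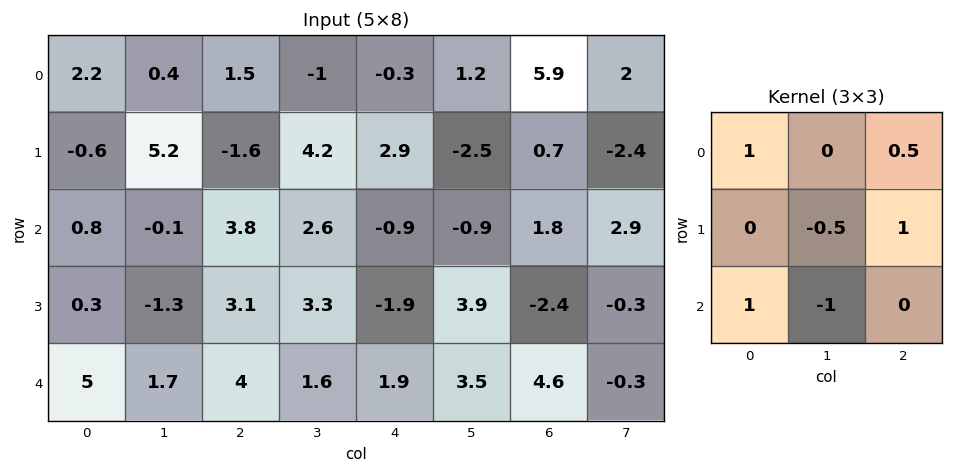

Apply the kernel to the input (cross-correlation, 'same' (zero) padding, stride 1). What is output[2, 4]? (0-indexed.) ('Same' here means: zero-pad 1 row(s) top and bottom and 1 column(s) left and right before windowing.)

The receptive field on the zero-padded input at this output position is [4.2 2.9 -2.5 / 2.6 -0.9 -0.9 / 3.3 -1.9 3.9]. Elementwise product with the kernel and sum: 4.2·1 + -2.5·0.5 + -0.9·-0.5 + -0.9·1 + 3.3·1 + -1.9·-1.

7.7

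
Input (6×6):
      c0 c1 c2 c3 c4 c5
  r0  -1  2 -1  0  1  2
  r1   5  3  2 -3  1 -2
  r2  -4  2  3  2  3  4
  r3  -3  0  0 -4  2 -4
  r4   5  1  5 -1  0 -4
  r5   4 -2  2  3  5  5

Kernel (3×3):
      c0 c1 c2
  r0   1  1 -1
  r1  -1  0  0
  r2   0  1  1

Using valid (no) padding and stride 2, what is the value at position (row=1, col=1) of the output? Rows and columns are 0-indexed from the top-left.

The receptive field on the input at this output position is [3 2 3 / 0 -4 2 / 5 -1 0]. Elementwise product with the kernel and sum: 3·1 + 2·1 + 3·-1 + 0·-1 + -1·1 + 0·1.

1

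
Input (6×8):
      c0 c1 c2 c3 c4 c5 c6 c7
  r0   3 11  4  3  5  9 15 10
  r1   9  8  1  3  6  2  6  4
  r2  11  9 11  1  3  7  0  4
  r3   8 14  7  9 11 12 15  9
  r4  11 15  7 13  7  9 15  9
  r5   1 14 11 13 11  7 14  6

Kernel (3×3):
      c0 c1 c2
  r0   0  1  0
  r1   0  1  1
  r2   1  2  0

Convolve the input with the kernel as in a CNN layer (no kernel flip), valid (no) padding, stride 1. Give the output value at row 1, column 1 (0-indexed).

41

The receptive field on the input at this output position is [8 1 3 / 9 11 1 / 14 7 9]. Elementwise product with the kernel and sum: 1·1 + 11·1 + 1·1 + 14·1 + 7·2.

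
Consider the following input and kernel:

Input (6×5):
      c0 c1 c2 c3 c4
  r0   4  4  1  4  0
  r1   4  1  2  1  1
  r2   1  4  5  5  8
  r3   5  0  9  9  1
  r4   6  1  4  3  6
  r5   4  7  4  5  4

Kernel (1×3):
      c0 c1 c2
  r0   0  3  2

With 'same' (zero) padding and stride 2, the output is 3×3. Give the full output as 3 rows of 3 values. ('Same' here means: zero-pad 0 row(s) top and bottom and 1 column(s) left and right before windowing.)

Output[0,0]: The receptive field on the zero-padded input at this output position is [0 4 4]. Elementwise product with the kernel and sum: 4·3 + 4·2.

20 11 0
11 25 24
20 18 18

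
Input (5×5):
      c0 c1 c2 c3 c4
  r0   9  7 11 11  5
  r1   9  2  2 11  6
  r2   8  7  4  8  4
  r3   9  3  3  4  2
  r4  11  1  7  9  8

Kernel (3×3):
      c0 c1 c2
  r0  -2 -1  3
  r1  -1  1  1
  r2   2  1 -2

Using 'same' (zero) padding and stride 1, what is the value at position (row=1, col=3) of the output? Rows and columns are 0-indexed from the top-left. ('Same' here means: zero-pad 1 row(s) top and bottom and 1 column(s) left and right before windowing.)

The receptive field on the zero-padded input at this output position is [11 11 5 / 2 11 6 / 4 8 4]. Elementwise product with the kernel and sum: 11·-2 + 11·-1 + 5·3 + 2·-1 + 11·1 + 6·1 + 4·2 + 8·1 + 4·-2.

5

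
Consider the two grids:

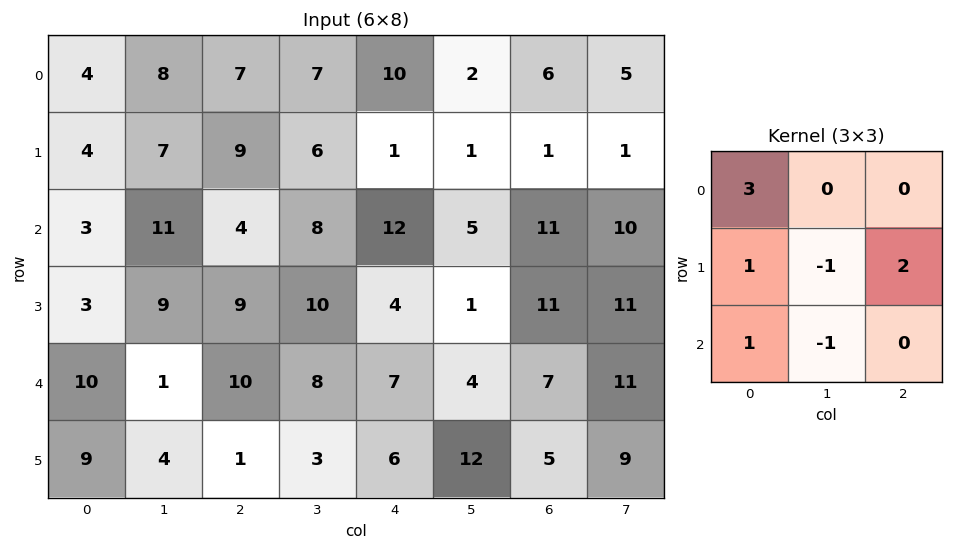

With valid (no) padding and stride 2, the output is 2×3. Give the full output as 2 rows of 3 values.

Output[0,0]: The receptive field on the input at this output position is [4 8 7 / 4 7 9 / 3 11 4]. Elementwise product with the kernel and sum: 4·3 + 4·1 + 7·-1 + 9·2 + 3·1 + 11·-1.

19 22 39
30 21 64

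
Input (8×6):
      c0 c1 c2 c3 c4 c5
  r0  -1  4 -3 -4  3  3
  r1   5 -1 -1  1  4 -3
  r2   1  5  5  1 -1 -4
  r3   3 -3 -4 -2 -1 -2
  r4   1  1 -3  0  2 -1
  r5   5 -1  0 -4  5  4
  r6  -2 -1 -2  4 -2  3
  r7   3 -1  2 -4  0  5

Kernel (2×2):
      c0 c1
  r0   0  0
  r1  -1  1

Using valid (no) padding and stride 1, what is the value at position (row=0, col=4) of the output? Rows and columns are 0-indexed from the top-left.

-7

The receptive field on the input at this output position is [3 3 / 4 -3]. Elementwise product with the kernel and sum: 4·-1 + -3·1.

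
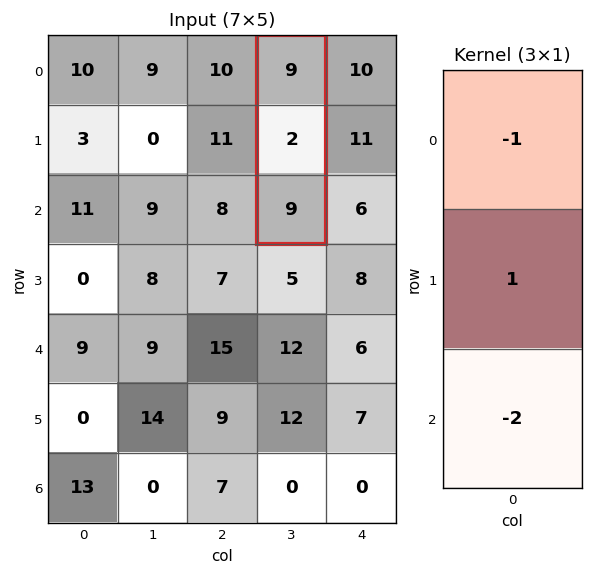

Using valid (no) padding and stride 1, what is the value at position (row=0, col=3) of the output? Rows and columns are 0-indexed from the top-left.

-25

The receptive field on the input at this output position is [9 / 2 / 9]. Elementwise product with the kernel and sum: 9·-1 + 2·1 + 9·-2.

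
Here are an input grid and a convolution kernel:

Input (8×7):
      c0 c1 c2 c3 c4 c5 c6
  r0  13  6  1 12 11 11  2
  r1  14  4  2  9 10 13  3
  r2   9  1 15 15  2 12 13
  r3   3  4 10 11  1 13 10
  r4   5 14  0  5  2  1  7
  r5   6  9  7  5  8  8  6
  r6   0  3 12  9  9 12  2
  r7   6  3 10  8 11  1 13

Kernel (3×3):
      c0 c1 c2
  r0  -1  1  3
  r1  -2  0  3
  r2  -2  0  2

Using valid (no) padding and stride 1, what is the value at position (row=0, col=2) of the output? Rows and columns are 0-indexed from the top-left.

The receptive field on the input at this output position is [1 12 11 / 2 9 10 / 15 15 2]. Elementwise product with the kernel and sum: 1·-1 + 12·1 + 11·3 + 2·-2 + 10·3 + 15·-2 + 2·2.

44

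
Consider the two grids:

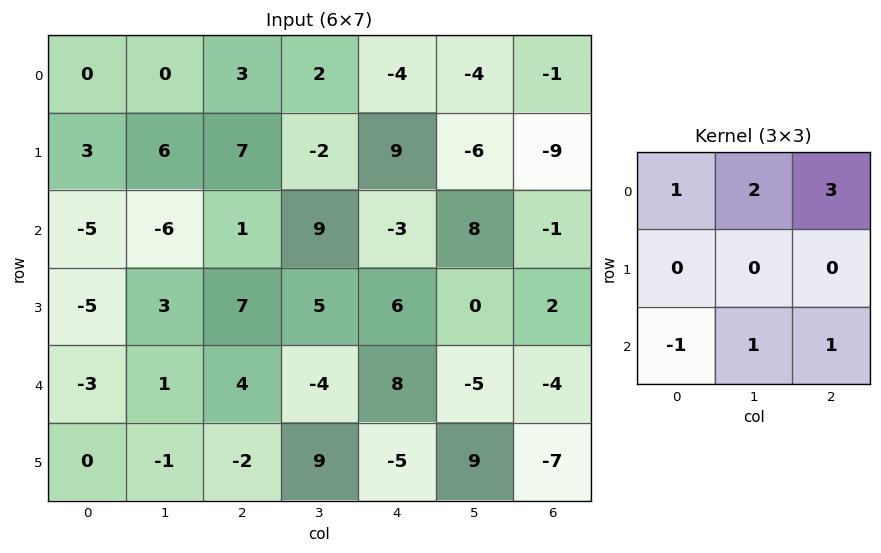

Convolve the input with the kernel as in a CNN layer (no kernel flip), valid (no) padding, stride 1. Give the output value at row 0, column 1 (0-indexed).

The receptive field on the input at this output position is [0 3 2 / 6 7 -2 / -6 1 9]. Elementwise product with the kernel and sum: 0·1 + 3·2 + 2·3 + -6·-1 + 1·1 + 9·1.

28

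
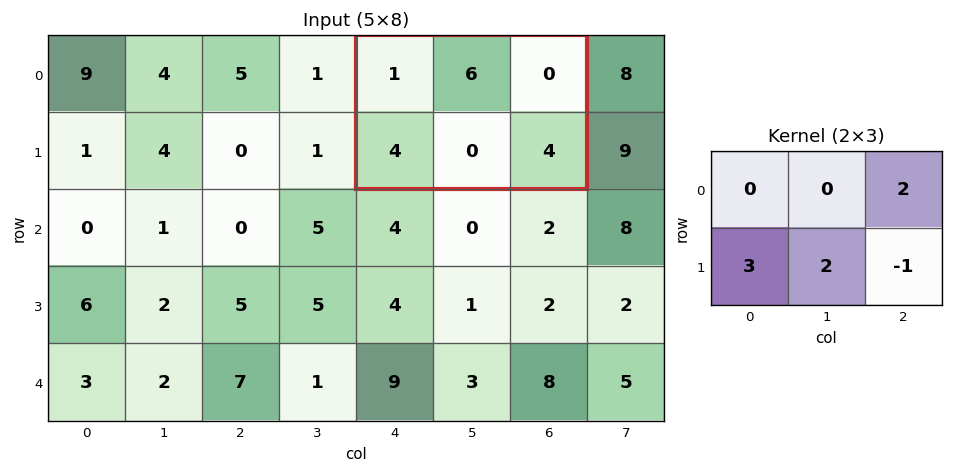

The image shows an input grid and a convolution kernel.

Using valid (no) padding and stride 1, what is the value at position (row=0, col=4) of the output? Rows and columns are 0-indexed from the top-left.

8

The receptive field on the input at this output position is [1 6 0 / 4 0 4]. Elementwise product with the kernel and sum: 0·2 + 4·3 + 0·2 + 4·-1.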